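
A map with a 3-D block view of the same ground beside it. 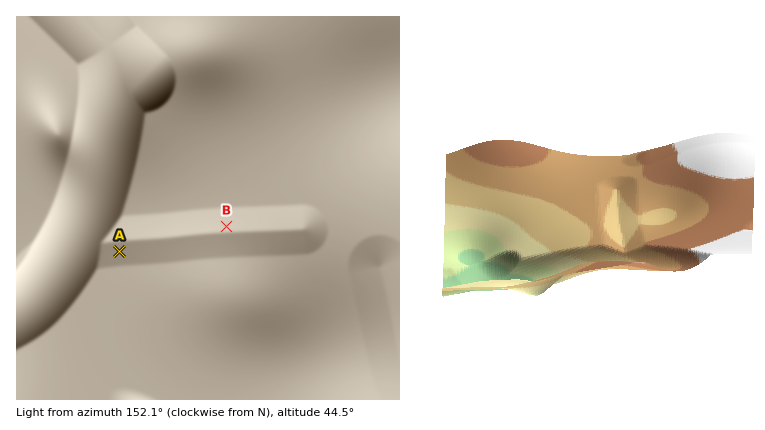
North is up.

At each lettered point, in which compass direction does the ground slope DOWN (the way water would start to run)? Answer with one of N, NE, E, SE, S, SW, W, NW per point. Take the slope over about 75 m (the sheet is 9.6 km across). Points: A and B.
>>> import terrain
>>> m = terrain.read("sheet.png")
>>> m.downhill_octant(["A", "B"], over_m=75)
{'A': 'N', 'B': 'S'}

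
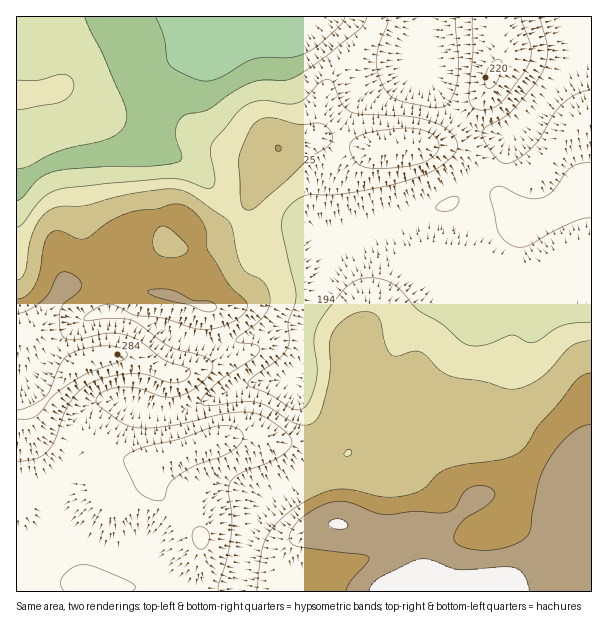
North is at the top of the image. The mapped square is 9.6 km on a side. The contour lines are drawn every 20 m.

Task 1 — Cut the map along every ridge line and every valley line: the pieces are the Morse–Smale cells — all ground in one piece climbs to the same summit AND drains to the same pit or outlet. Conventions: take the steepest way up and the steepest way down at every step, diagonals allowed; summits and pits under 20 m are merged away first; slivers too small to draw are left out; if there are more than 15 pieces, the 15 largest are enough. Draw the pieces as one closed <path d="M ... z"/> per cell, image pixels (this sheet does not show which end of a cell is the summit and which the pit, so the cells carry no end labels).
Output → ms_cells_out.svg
<path d="M147 146l-22 6-47 5-22 5-17 7-23 16 1 407 220 0 10-55 5-13 13-24 28-19 56-29 0-9-31-22-16-16-8-19 0-8 7-18 1-28 5-12-1-4-16-8-24-6-12 0-18 5-30 0-8-4 2-42-2-22-5-11 8 6 6 0 24-12 4-7-33-41-13-11-22-11z"/><path d="M591 16l-26 1 1 10 8 15 8 9-53 68-21 21-9 43 1 11 6 7-12-7-26 0-24 12-28 8-30 14-26 7-13 1-10 12-7 15-10 30-12 22 3 4 24 12 11 10 2 36 2 2 63 23 22 18 23 12 8 44 10 20 34-2 23 8 10 0 23-15 10-13 9 4 7-1z"/><path d="M309 318l-5 6-3 36-7 18 0 8 8 19 16 16 31 22 0 9-35 17-49 31-13 24-5 13-9 48 1 7 353-1-1-113-12-2-3-2-10 13-23 15-10 0-23-8-34 2-10-20-8-44-23-12-22-18-63-23-2-2-2-36-11-10z"/><path d="M425 16l-119 0-4 7-9 8-14 6-15 3-31-2-14-2-6-5-2 10-7 7-36 16-8 8-6 23 0 13-6 39 19 5 22 11 13 11 34 43 11-11 11-21 16-24 4-12 4-3 30-8 12 0 38 10 42 0 33-6 10-6 15-16-17-16-12-21-17-21 0-9 10-24z"/><path d="M210 16l-193 0-1 167 40-21 90-14 5-17 3-36 4-20 10-11 36-16 7-7 1-18z"/><path d="M462 121l-19 18-23 7-58 2-38-10-12 0-30 8-4 3-4 12-16 24-11 21-11 12 15 16 12 6 37-8 26 0 16 4 11 0 33-8 43-18 15-4 24-12 26 0 7 4-2-15 7-37 5-11-11 1-14-3z"/><path d="M236 217l-14 11-15 6-6 0-7-4 6 31-2 42 8 4 30 0 18-5 12 0 24 6 18 10 12-25 10-30 7-15 9-11-20-5-26 0-37 8-12-6z"/><path d="M564 16l-70 1 0 15 5 16 0 12-12 30-25 29 2 3 22 11 21 3 9-4 13-13 53-68-8-9-8-15z"/><path d="M494 16l-68 1 0 12-10 24 0 9 17 21 12 21 16 16 26-30 12-30z"/><path d="M305 16l-93 0-1 5 1 9 7 6 24 4 21 0 15-3 14-6 9-8z"/>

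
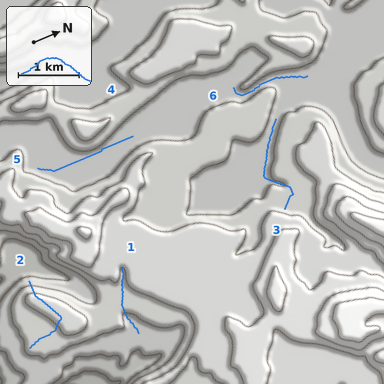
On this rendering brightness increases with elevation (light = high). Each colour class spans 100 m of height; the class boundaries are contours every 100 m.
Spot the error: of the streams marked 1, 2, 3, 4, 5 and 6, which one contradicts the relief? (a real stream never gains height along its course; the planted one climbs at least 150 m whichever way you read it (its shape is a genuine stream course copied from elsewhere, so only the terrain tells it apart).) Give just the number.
2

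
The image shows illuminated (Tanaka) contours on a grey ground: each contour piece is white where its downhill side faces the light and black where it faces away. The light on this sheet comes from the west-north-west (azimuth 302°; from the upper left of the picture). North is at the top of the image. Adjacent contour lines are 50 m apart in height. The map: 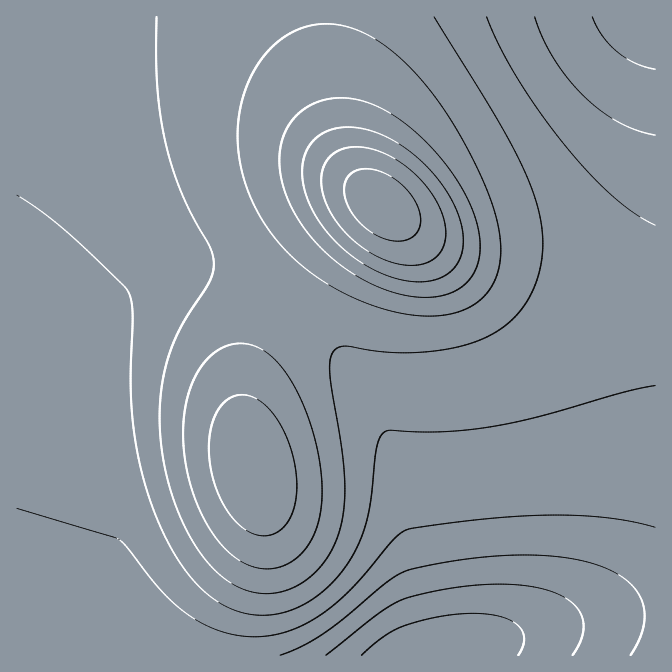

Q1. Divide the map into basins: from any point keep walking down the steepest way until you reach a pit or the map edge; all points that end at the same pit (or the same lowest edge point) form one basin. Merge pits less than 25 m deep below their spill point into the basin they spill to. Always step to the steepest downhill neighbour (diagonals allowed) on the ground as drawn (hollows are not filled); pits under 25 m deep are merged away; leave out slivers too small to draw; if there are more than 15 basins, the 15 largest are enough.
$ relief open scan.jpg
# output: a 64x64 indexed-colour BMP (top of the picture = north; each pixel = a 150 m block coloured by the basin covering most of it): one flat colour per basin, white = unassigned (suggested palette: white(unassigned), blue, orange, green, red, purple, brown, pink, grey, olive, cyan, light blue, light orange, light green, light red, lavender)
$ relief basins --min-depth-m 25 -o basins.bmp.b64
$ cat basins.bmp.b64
<image width="64" height="64" href="data:image/bmp;base64,Qk12CAAAAAAAAHYAAAAoAAAAQAAAAEAAAAABAAQAAAAAAAAIAAATCwAAEwsAABAAAAAAAAAA////ALR3HwAOf/8ALKAsACgn1gC9Z5QAS1aMAMJ34wB/f38AIr28AM++FwDox64AeLv/AIrfmACWmP8A1bDFABEREREREREREREREREREREREREREREREREREREREREREREREREREREREREREREREREREREREREREREREREREREREREREREREREREREREREREREREREREREREREREREREREREREREREREREREREREREREREREREREREREREREREREREREREREREREREREREREREREREREREREREREREREREREREREREREREREREREREREREREREREREREREREREREREREREREREREREREREREREREREREREREREREREREREREREREREREREREREREREREREREREREREREREREREREREREREREREREREREREREREREREREREREREREREREREREREREREREREREREREREREREREREREREREREREREREREREREREREREREREREREREREREREREREREREREREREREREREREREREREREREREREREREREREREREREREREREREREREREREREREREREREREREREREREREREREREREREREREREREREREREREREREREREREREREREREREREREREREREREREREREREREREREREREREREREREREREREREREREREREREREREREREREREREREREREREREREREREREREREREREREREREREREREREREREREREREREREREREREREREREREREREREREREREREREREREREREREREREREREREREREREREREREREREREREREREREREREREREREREREREREREREREREREREREREREREREREREREREREREREREREREREREREREREREREREREREREREREREREREREREREREREREREREREREREREREREREREREREREREREREREREREREREREREREREREREREREREREREREREREREREREREREREREREREREREREREREREREREREREREREREREREREREREREREREREREREREREREREREREREREREREREREREREREREREREREREREREREREREREREREREREREREREREREREREREREREREREREREREREREREREREREREREREREREREREREREREREREREREREREREREREREREREREREREREREREREREREREREREREREREREREREREREREREREREREREREREREREREREREREREREREREREREREREREREREREREREREREREREREREREREREREREREREREREREREREREREREREREREREREREREREREREREREREREREREREREREREREREREREREREREREREREREREREREREREREREREREREREREREREREREREREREREREREREREREREREREREREREREREREREREREREREREREREREREREREREREREREREREREREREREREREREREREREREREREREREREREREREREREREREREREREREREREREREREREREREREREREREREREREREREREREREREREREREiERERERERERERERERERERERERERERERERERERESIiIiIRERERERERERERERERERERERERERERERERESIiIiIiIhEREREREREREREREREREREREREREREREiIiIiIiIiIiEREREREREREREREREREREREREREREiIiIiIiIiIiIiIRERERERERERERERERERERERERERIiIiIiIiIiIiIiIhERERERERERERERERERERERERERIiIiIiIiIiIiIiIiERERERERERERERERERERERERERIiIiIiIiIiIiIiIiIRERERERERERERERERERERERERIiIiIiIiIiIiIiIiIhERERERERERERERERERERERESIiIiIiIiIiIiIiIiIiERERERERERERERERERERERESIiIiIiIiIiIiIiIiIiIRERERERERERERERERERERESIiIiIiIiIiIiIiIiIiIhERERERERERERERERERERERIiIiIiIiIiIiIiIiIiIiERERERERERERERERERERERIiIiIiIiIiIiIiIiIiIiIREREREREREREREREREREREiIiIiIiIiIiIiIiIiIiIhEREREREREREREREREREREiIiIiIiIiIiIiIiIiIiIiERERERERERERERERERERESIiIiIiIiIiIiIiIiIiIiIRERERERERERERERERERERIiIiIiIiIiIiIiIiIiIiIhEREREREREREREREREREREiIiIiIiIiIiIiIiIiIiIiERERERERERERERERERERESIiIiIiIiIiIiIiIiIiIiIRERERERERERERERERERERIiIiIiIiIiIiIiIiIiIiIhERERERERERERERERERERIiIiIiIiIiIiIiIiIiIiIiEREREREREREREREREREREiIiIiIiIiIiIiIiIiIiIiIRERERERERERERERERERESIiIiIiIiIiIiIiIiIiIiIhERERERERERERERERERERIiIiIiIiIiIiIiIiIiIiIiEREREREREREREREREREREiIiIiIiIiIiIiIiIiIiIiIRERERERERERERERERERESIiIiIiIiIiIiIiIiIiIiIhERERERERERERERERERERIiIiIiIiIiIiIiIiIiIiIi"/>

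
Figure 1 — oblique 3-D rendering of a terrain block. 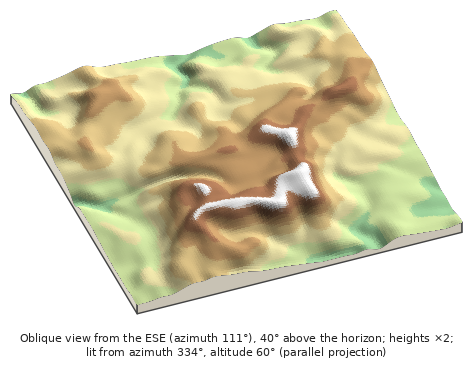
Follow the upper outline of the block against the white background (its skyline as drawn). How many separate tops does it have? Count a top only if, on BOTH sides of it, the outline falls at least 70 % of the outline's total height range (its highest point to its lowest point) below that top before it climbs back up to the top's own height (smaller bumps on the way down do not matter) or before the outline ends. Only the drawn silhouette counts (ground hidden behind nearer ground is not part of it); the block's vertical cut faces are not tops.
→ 0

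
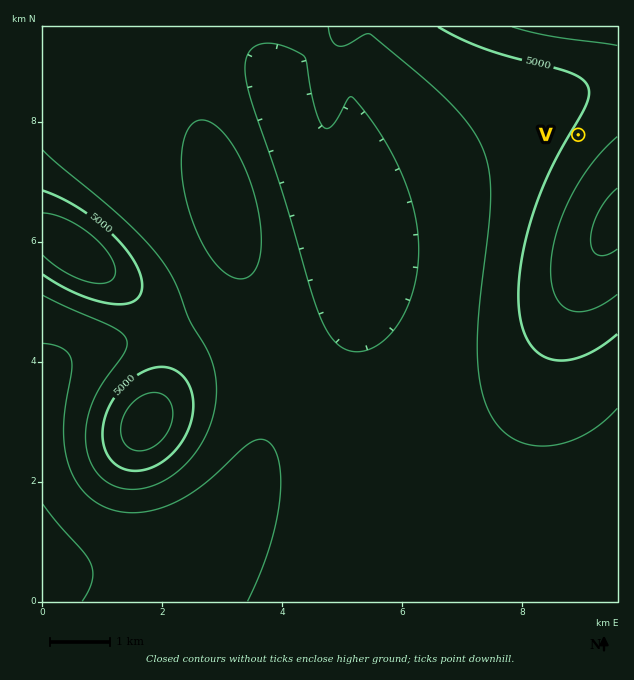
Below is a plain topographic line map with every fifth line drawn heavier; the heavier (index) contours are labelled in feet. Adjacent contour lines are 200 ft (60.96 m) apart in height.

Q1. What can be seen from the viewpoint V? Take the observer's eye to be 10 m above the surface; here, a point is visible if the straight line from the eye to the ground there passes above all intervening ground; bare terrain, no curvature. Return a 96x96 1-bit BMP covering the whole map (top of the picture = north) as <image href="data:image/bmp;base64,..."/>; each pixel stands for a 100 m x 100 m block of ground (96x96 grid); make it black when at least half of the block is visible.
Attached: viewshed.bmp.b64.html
<image width="96" height="96" href="data:image/bmp;base64,Qk2+BAAAAAAAAD4AAAAoAAAAYAAAAGAAAAABAAEAAAAAAIAEAAATCwAAEwsAAAIAAAAAAAAA////AAAAAAAAP////8AAAAAAAAAAH////+AAAAAAAAAAB////+AAAAAAAAAAA/////AAAAAAAAAAAP////AAAAAAAAAAAH////gAAAAAAAAAAD////gAAAAAAAAAAB////wAAAAAAAAAAAf///wAAAAAAAAAAAP///4AAAAAAAAAAAH///4AAAAAAAAAAAD///4AAAAAAAAAAAD///8AAAAAAAAAAAB///8AAAAAAAAAAAB///+AAAAAAAAAAAB///+AAAAAAAAAAAB////AAAAAAAAAAAB////AAAAAAAAAAAD////gAAAAAAAAAAH////gAAAAAAAAAAH////wAAAAAAAAAAP////wAAAAAAAAAAf////4AAAAAAAAAAf////4AAAAAAAAAA/////4AAAAAAAAAB/////8AAAAAAAAAB/////8AAAAAAAAAD/////+AAAAAAAAAD/////+AAAAAAAAAD/////+AAAAAAAAAH//////AAAAAAAAAH//////AAAAAAAAAH//////AAAAAAAAAP//////gAAAAAAAAP//////gAAAAAAAAP//////wAAAAAAAAP//////wAAAAAAAAP//////wAAAAAAAAP//////wAAAAAAAAH//////4AAAAAAAAH//////4AAAAAAAAD//////4AAAAAAAAD//////8AAAAAAAAD//////8AAAAAAAAD//////8AAAAAAAAD//////+AAAAAAAAD//////+AAAAAAAAH//////+AAAAAAAAP///////AAAAAAAAf///////AAAAAAAA//A/////AAAAAAAB/+Af////gAAAAAAD/4Af////gAAAAAAP/wAf////wAAAAAAf/gAf////wAAAAAA//AAf////4AAAAAB/+AAf////4AAAAAD/8AA/////8AAAAAH/4AA/////+AAAAAP/wAA/////+AAAAAf/gAA//////AAAAA//AAA//////gAAAB/+AAB//////wAAAB/4AAB//////4AAAD/wAAB//////+AAAD/gAAB///////AAID/AAAD/+//x//gA+D+AAAD/8/+AP/4B/j8AAAD/8/4AP/8B/z4AAAD/8/wAP//D/zwAAAH/8/wAP////7gAAAH/8fgAP////7AAAAH/4fgAP/////AAAAP/4fgAP/////AAAAP/4PgAP/////AAAAP/4PgAf/////gAAAf/4PgAf/////wAAAf/wPgA//////wAAAf/wPgA//////4AAA//wPgB//////8AAA//gHgD//////+AAB//gHgD///////AAB//AHgH///////gAD//AHgP///////wAD//AHwf///////8AH/+AHx////////+AH/+AH//////////gP/8AH/////////////8AD/////////////4AD/////////////4AD/////////////wAD/////////////wAB/////////////wAB/////////////gAB/////////////gAA///////8="/>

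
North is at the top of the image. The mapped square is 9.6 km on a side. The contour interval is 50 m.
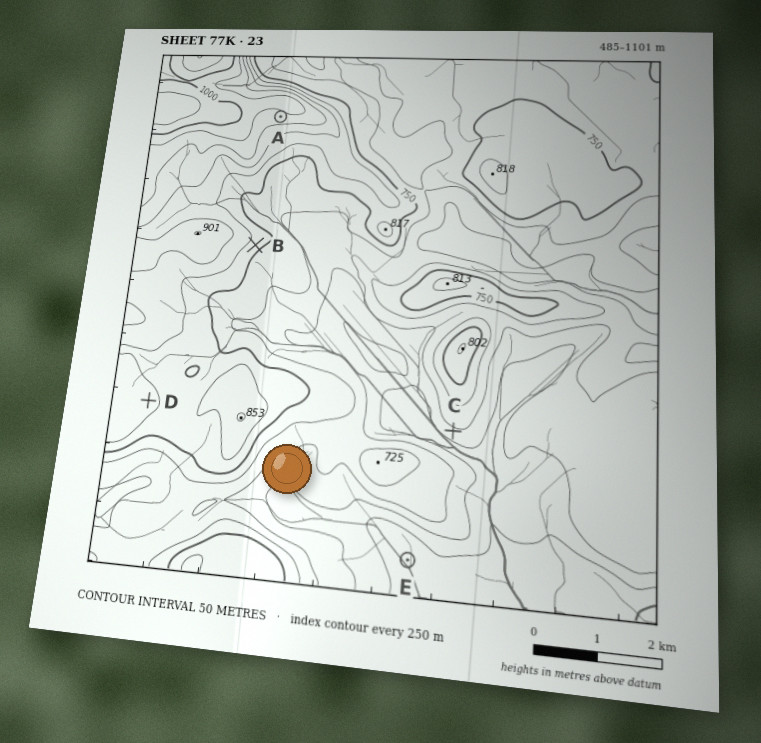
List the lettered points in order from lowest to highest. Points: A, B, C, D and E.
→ E C B D A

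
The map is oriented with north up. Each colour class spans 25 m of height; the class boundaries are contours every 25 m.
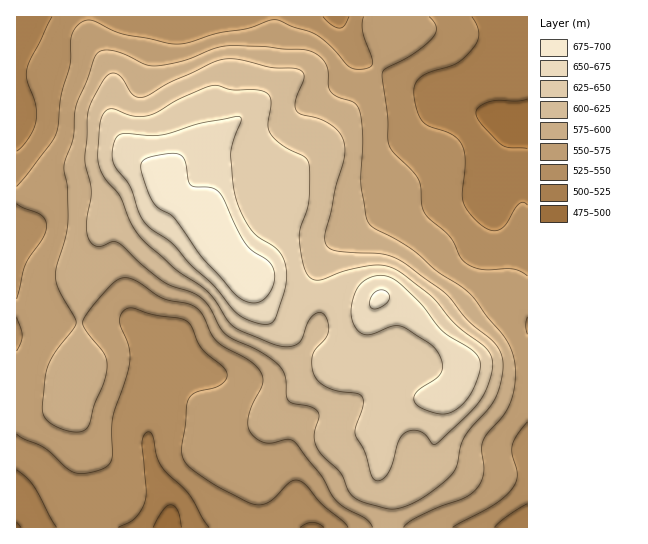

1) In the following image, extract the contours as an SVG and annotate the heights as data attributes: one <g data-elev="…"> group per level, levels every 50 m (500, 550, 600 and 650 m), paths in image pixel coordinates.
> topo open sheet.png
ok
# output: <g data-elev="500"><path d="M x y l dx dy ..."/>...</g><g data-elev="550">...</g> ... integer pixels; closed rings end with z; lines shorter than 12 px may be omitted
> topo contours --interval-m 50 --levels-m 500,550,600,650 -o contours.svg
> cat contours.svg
<g data-elev="500"><path d="M153 527l10-17 7-5 4 1 3 4 4 17"/><path d="M527 149l-18-1-8-3-20-22-5-10 4-7 10-5 9-1 19 1 9-2"/></g><g data-elev="550"><path d="M453 527l42-23 11-9 7-8 3-6 1-7-5-20 0-8 5-11 10-13"/><path d="M17 434l6 5 22 9 21 20 8 4 13 1 19-6 4-4 2-6 0-27 1-15 13-36 4-17-1-16-9-23 1-9 5-5 5-1 23 7 28 4 8 6 12 24 21 18 4 8-2 6-4 4-7 3-19 5-7 6-6 50 0 8 4 6 9 8 20 14 31 16 9 4 7 0 7-3 21-20 4-2 5 1 8 6 15 18 20 16 6 6"/><path d="M527 334l-1-8 1-9"/><path d="M17 317l5 18-1 7-4 9"/><path d="M527 276l-7-5-7-2-26 1-9-1-8-3-7-5-13-24-25-23-3-8-1-19-3-8-7-9-17-17-5-7-1-8 0-23-6-42 3-4 30-16 17-15 4-5 0-6-2-5-5-5"/><path d="M17 204l24 11 4 4 2 7-4 12-18 27-8 34"/><path d="M363 17l-1 8 1 8 9 24 1 6-3 4-11 2-10-3-17-19-15-12-40-15-8 1-22 8-29 4-28 9-13 2-52-9-12-5-19-9-5-1-6 1-7 6-5 10-1 26-9 32-3 30-2 9-6 11-33 41"/></g><g data-elev="600"><path d="M387 509l14-1 17-7 23-16 13-14 4-8 3-18 4-8 26-31 7-15 4-14 1-12-1-10-4-8-7-8-23-18-23-28-43-31-17-8-46-3-8-2-4-3-2-5 0-7 11-48 8-25 1-16-5-11-9-9-10-6-19-4-5-4-2-4 0-6 9-23 0-4-3-4-8-2-23-1-32-8-15 0-12 4-42 20-21 12-7 3-5-1-4-3-13-19-5-2-5 1-6 6-10 19-6 16-2 44 6 31-5 35 1 9 3 7 4 4 4 2 15-5 6 1 23 22 20 16 10 5 21 7 9 6 8 9 11 21 6 7 31 14 19 13 5 6 3 6 1 20 2 6 5 2 18 4 7 6 1 5-5 16 2 12 6 9 18 18 10 20 11 8z"/></g><g data-elev="650"><path d="M441 414l8-1 6-3 8-7 7-8 10-24 0-8-2-6-8-8-27-18-22-28-25-22-7-4-7-2-8 1-7 3-8 7-6 13-2 15 4 12 6 7 6 2 7-1 17-8 10 0 33 21 7 12 2 7-1 5-5 7-20 13-3 8 1 4 6 5z"/><path d="M258 323l11 1 6-5 10-30 1-18-1-9-4-8-7-7-15-9-6-6-10-15-6-16-4-16-2-31 3-15 7-18 0-4-6 0-33 6-41 12-35-2-8 2-3 4-2 8 0 15 3 7 14 17 8 25 6 11 7 7 23 16 17 20 23 21 23 27 9 6z"/></g>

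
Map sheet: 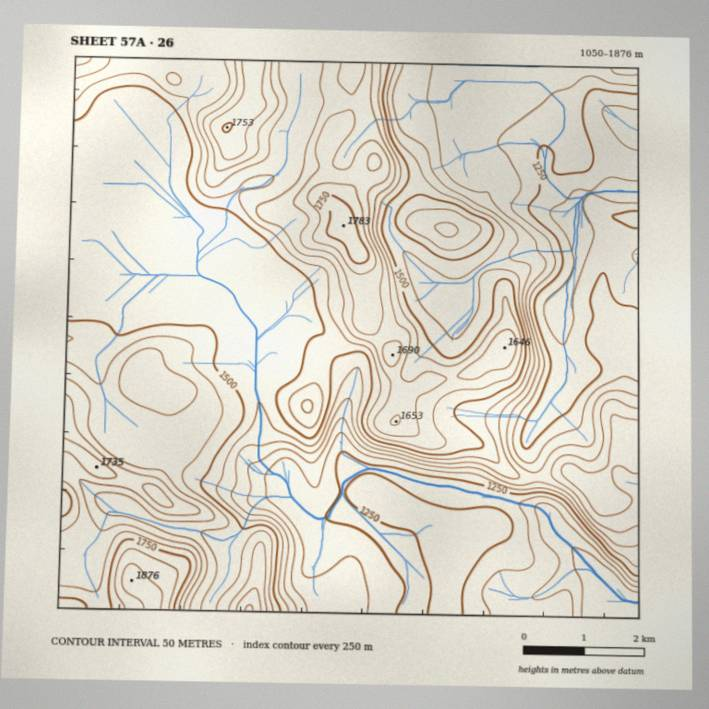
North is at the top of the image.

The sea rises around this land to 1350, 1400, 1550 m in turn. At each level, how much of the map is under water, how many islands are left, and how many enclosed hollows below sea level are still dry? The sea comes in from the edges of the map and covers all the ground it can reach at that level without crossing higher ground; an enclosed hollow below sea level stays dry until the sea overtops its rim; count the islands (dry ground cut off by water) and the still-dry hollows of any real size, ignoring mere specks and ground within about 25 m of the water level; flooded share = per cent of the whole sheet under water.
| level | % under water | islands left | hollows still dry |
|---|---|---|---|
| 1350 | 32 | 0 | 0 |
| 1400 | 36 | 0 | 0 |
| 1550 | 70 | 2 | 0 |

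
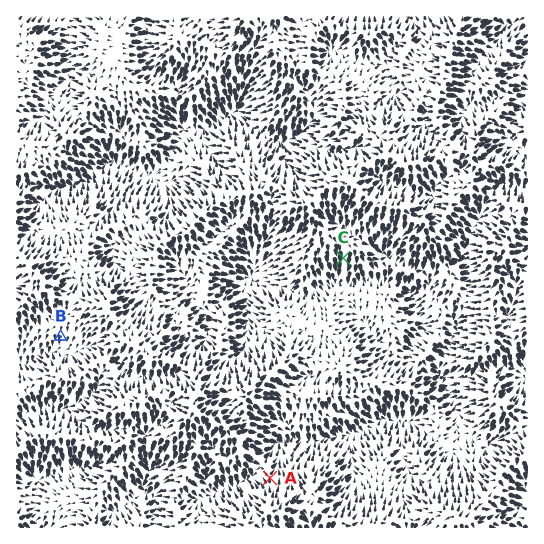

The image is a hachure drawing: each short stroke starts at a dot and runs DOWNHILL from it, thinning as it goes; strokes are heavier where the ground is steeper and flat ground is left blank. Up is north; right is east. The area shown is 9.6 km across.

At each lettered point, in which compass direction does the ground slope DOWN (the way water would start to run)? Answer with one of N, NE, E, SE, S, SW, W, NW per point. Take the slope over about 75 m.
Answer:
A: N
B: S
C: S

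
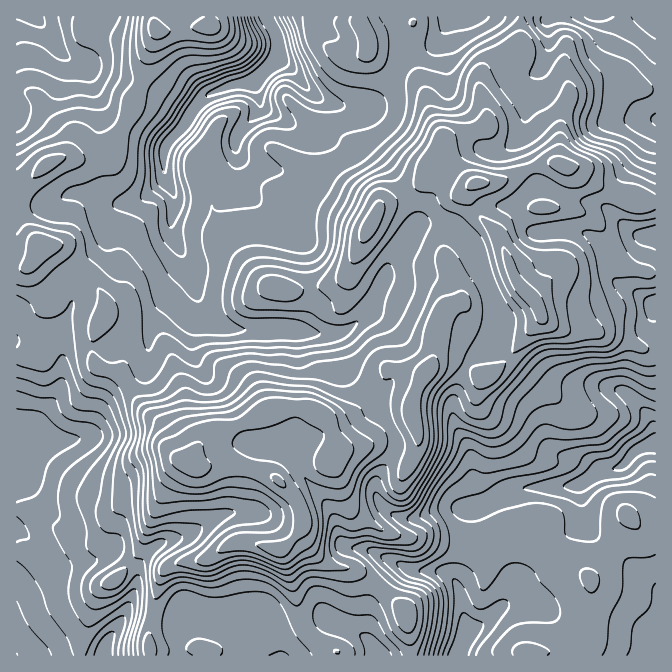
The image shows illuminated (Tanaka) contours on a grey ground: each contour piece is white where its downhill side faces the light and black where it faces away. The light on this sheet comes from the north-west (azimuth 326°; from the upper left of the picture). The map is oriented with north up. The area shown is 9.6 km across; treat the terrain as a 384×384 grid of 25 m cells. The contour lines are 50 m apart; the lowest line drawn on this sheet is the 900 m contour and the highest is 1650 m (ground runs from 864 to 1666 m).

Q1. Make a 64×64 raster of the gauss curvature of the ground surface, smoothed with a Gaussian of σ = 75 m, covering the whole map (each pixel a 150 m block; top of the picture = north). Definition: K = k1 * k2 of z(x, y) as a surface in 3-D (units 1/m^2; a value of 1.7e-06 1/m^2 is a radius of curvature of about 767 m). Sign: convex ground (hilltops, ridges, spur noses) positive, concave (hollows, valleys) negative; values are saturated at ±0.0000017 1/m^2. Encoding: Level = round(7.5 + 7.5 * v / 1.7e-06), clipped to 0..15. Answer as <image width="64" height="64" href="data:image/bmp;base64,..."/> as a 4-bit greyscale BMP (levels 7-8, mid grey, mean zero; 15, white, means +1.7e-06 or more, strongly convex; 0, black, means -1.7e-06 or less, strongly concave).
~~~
<image width="64" height="64" href="data:image/bmp;base64,Qk12CAAAAAAAAHYAAAAoAAAAQAAAAEAAAAABAAQAAAAAAAAIAAATCwAAEwsAABAAAAAAAAAAAAAAABEREQAiIiIAMzMzAERERABVVVUAZmZmAHd3dwCIiIgAmZmZAKqqqgC7u7sAzMzMAN3d3QDu7u4A////AHiIiHe1aP9zaJmXd3eIh4z9VrogN4omyXndhViYh3d4d4h3ZbdY/XZ4iId3d3eGWJZXd3d3dmiIiIh3d3iHd3d3d3dli5imiYd3d3d3d4V4ZXhozqh3v3d3d3iId4iIh3eId3Z4ulB5h3eIeIiHV6l3d3jfuHd5VXd3eIh3d4iId3h3dmebYFmId3d4iYVImHh3d/+4dkZ1d3d3iHZ3h3iIeHdmVnmBKrl2d4iag0mYd3dVz9p0R7iId3eId3h3eIh3dmm+lJEK+2VniJtxW6h3diFKylJoqHd4eIiIiHd3iHd3aN/yd2a5ZFiZqkCMl3hiJHlTN5eId3eHd4mIeId3d4hmeWAn+BbKerqYVZlTfsVoygTMdnd3d4d3iYd3h4d4iHZ4QEDtRe9miHr7ZgArp5yTN3VXd4iHd3eId3d3iHd3h3mzQFd3Z1QxXvpoJvQXaYq2M2d4iId3d3d2d4h3d3d3eLcU6WqXrbZoY3t99HibbvlEZ4iHeHd3iHd4iIeIeId3mHiYZ3ZomIhTnpZpct1YylVneId4h3d3d3iIh4h4iIh3nYd3dkVom5WecmqCaHVGd4d4h3iIh3d3mYd3d3d3iGWMl4iHeHm8lHlEd2aQAAe7mIeHeJmXVni6h3d3eHd3dXmGd3eJiKlid1dkS1LaaduYdnd4iIdFibl4iIeIh4d4hlVoh3d3eIZzV3V/bPp4qYd3iHVXereal2eIh4h3d3qWV4vJZnZb+GJ5p496+YiHd3eJhmd4lEeGV4h3eHdmWKeLmahmZFu2ZbunalW8l3Z4d3eIiIl3p9qLd3d3d2VVZ52oiHd3d1d3updmMYiIdnl3h3h3iHiTZ1l3d3iIh3VKy4iHeIiHeYeImXhjlKple3Znd4h2Z3Z6NHeIeJvLqXvpeId4iIiId3eIeIa122V7dnd3mHd4mIl7eId3i8u6Umd4mYZnd3iIZFeHZXi5dkeJl3d3iYmYiGd4h3eIiIeXd4iKc0eIeHiYeJh2fZd0KpmHd3eJiImpRHiHeId4dayHh3h0V5qVS/xleIaNZ6hbl3h3d4iIiqY3d3Z3d4hQF4dmiZh4q6Vrp1Vndng2z5hmeYd3d3d4dEeHh4hXhjFap1abqXeIh4domHd3dQSbiHd4h3d3d4rJd4eHiHl1ZomHeJqHZmeIhVeIh3iHaHMn76d3d3d3irl2iJhnnZaHiYdnd4d3d3iHd3d4l1ffohScd3iId3h4h3eZqFaKh3eJhnhol4mHh2iHdmi4VoiGZnhEaKl3iHdmmoiHZnZ4d4h4dmd3iHeHeId2eJh5ckeHiXMmqnd3mCGJd3d3dnh3h3iHd4h2iHiXeaiId4h2eIeIhjNneFbtMmd3d3Z4d3d2d4mImFR4irhmeGd3h3qYh3eIZqpUWNt3d4iIdniYeHd3iIh1VXiJl3hzWGeHeZeId4qH/GeHiHdmd4h3iJl4h3eIh2aZh4dleaiMh3iIt3l3iYWoiHd3eY1md3iXeXiHh4h3Z6qImWZ4eId4iIeXm3d3iJeId3eGbWZniId4eIiId3d3iJu5ZFeIhmd4hmeZZmmpdXh3eHRHqHeIeYd4h3d3d3eJvLhTNph4mXd3dmd2eXh2eIeIZn66iIdXh4h3d3eId3iZh2VFdmeZd3d3aIeIeIeZmIeHfHd4djaIh3d3h3d3Znd4mpZVZ4d4d7uIh5p2Z5qnZ4Z5eMqYV4h3d3d3d3d2d3isyWeIdnd3qXiYiGVnmoV3d3ds+6yHiHd3eGiHd3d3iJq5ebqHeHdmeaaXrad2V3Z5lmeXd2eIiIeJaYd3d3iIh3d63Jd4h2eIZratuGZ4Z4mFMol1V4eIiIdph3d3eId3Zmiql3iIaJdVczZ4d3eHVncEuodnh3eKlYZ3d3d4d3dmeHm4aJhnczeXV7uHeIZqyjaph3eIZmeUxWd3d3d3d3eIjPg1h2mlaYh3mWZoln3JxoiId3d2MYWVd3d3iHiIiHZ95SSGV6qodniHRXdSSaiVeIh3iIh1+Xh3d3eIeIiHZWlzNohmj/pmeKiKl2VXh3apd3d4iJelq4h1Znd3h3dmd2VnmXUml1QxObu6hlZ3aMyZZmiYeJLOmGeWZ3d3d3iYd3iZhiSaqGJe2syHd4h4map2eJdZ8p2Ya4ioh3d4iIiHd3eHead5mIqlZ2d3iJh3ZXiIdkb2R2dtWeuHd3eHd3iId7l3d1ephmScl2eImHdmd3dVVYV6aHlUu2Z3iHd4iZmL+kN7lpmGRM/IZ4eHd4mHZlaHl2t/+lB0FXd3d3eJqWa3M4ymeHYQnKh3iIZmeIdne5eYhgn+1Pc3ZXd3d4iYQGlleYZ3d0J3eHd4d2Z3eHecl3d3Q2ixBf9pdGd3iIdUnpZ4d3d4eadnd3iZh3d4d4dXeIf9Yyt4/4pWd3eId3eKiIeId3eLx2h3iIiHd4mIZDZ3YmiZPZKhBXh3d3dniHZrl4iHh4mWV3iId3iIiqh1RXdjV3hCImAniIiHZWd3dmuGeHeHmHdmeHd3eIeKmHZWaJdniacl+2eJiJt2dmh3aZZnh0aXiHeIiHiHdXd3d2d4mHeIvVCnmph3jIeGWIhnlmerJIiIh4h4iHd3l2VmjLdWi8h7YJiriIh6hodniHd3af0jz4Vnd3eId4m4ZmevxTWf/WZQx2mHeIl1aZeIiIiIl7eddEZ3eHh3eKh3d7+mZ5z7efFYd3VsyHVt13iIm6MA/wCLhWd4"/>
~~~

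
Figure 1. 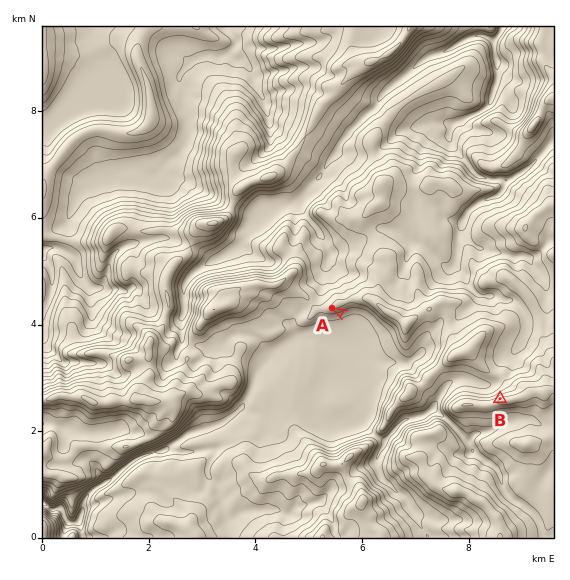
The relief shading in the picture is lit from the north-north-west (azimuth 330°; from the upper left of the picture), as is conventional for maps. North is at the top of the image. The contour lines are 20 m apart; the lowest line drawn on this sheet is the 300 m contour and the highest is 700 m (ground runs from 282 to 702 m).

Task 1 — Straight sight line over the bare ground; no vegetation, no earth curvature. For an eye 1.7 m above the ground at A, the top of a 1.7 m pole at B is visible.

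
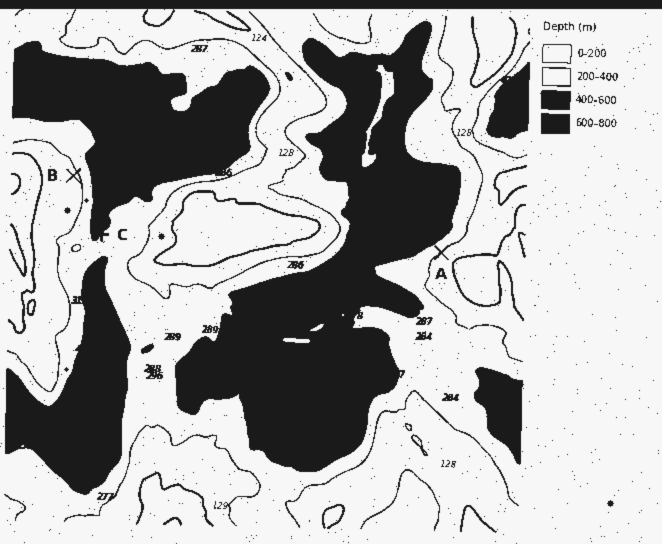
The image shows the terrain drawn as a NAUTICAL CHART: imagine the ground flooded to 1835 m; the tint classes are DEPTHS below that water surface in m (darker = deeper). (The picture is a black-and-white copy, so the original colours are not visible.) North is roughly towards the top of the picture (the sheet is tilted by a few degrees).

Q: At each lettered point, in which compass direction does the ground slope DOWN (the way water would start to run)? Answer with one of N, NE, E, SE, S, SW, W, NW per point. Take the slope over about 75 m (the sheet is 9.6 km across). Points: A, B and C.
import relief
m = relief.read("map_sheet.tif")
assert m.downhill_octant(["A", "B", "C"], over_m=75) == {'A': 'NW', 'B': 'NE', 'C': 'NW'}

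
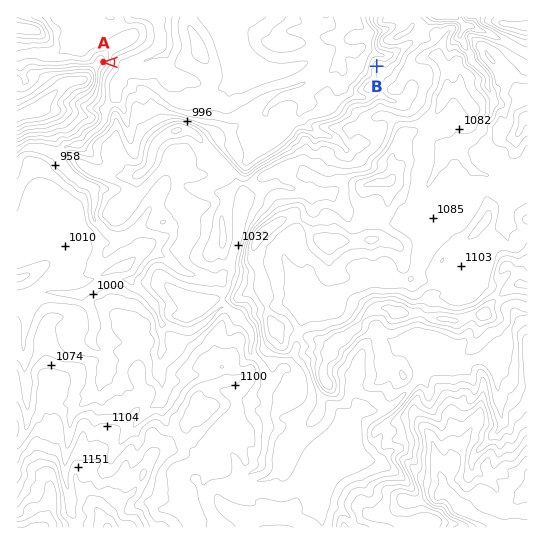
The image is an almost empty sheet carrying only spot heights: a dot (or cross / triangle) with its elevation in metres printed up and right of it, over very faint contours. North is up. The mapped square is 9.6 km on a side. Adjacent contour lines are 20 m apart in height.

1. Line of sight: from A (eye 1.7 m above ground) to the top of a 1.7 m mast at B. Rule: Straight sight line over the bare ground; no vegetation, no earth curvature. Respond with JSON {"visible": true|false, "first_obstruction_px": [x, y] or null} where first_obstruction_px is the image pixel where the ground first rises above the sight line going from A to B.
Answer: {"visible": true, "first_obstruction_px": null}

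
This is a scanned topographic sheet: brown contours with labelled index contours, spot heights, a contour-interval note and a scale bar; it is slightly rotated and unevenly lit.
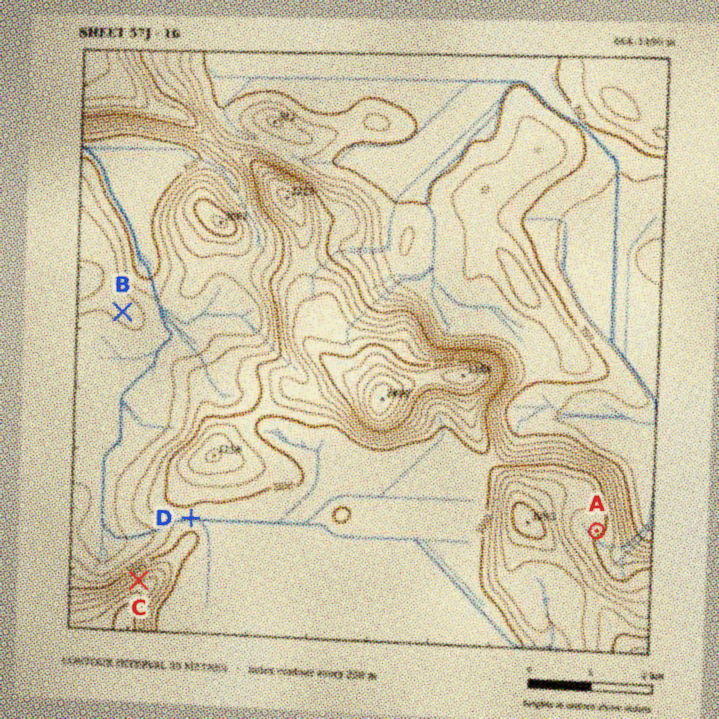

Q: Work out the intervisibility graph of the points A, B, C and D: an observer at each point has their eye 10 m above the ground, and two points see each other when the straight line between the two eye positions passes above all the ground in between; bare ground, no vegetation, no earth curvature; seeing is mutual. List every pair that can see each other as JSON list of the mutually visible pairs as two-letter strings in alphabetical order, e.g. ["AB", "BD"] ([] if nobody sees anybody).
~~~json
["BC", "CD"]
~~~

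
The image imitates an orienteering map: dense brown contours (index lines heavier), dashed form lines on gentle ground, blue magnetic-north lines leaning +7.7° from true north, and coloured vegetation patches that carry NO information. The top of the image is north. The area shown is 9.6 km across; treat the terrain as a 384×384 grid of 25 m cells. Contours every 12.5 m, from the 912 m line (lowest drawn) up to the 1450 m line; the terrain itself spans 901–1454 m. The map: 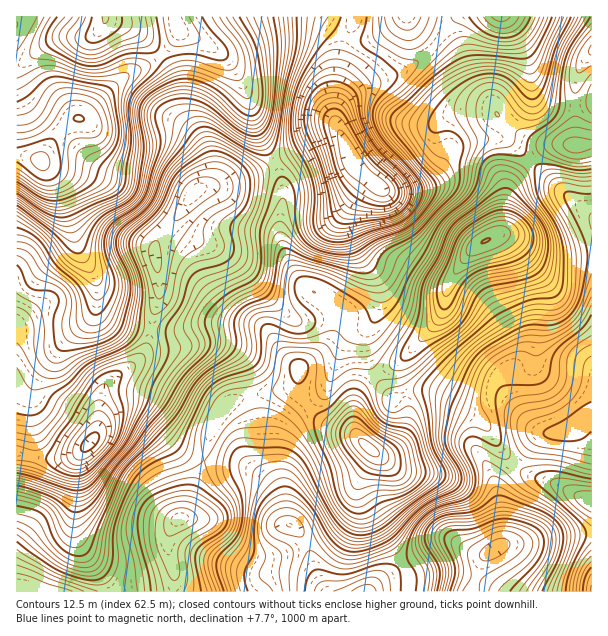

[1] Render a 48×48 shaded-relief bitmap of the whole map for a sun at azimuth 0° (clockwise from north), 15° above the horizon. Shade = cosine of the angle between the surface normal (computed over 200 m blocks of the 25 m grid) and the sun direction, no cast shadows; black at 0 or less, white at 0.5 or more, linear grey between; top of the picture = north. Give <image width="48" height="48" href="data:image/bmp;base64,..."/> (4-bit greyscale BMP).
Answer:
<image width="48" height="48" href="data:image/bmp;base64,Qk32BAAAAAAAAHYAAAAoAAAAMAAAADAAAAABAAQAAAAAAIAEAAATCwAAEwsAABAAAAAAAAAAAAAAABEREQAiIiIAMzMzAERERABVVVUAZmZmAHd3dwCIiIgAmZmZAKqqqgC7u7sAzMzMAN3d3QDu7u4A////AJq93cqId3eJqYiIh3ZURWeIdmeJqqupmavN3cqId3eJmIiIh3ZUNGeIiHeJqquqqrvMzKmHdniHdmeIh3ZDIkaJqpiJqqqqq7u7uph3d3dlRFeJmHVDESR5qod3iZmZqrqqqpmHd3ZUM0eamHUyERJGd2RFZmZ3iKqaqqqYiIdmVWZ4h2QzIiIiMyIjMzNFVru6u7qpmZmZmHZmZUQzREIAAAEjIiIzRc3dzcuqq7u7updVVERFVUIAAAE0QzM0Z+//7ty7u7y7qpdlVUVmZUMhABRWVFVnm//u7u3Mu7u6mZhmVVZnZERVVXiGVniazNy7ze7uy7upiIdlVVZmVFaImrqGZ5q8y4d3is7/7LqYd2ZVVVZlVomZq7p2aKu7ulVWZ5vd3LqYdmVVVWZmesy6mYdmeZmpmVVVVWirzcuYdmZmZniZrO3Kh2ZniId4iGZlVWZ6zMuph2Z2ZnmrzMy6h2Z4h2ZmeHdmVWZ4q7u6mHd2Z4m7y6mZh2eIdlVWd3dlVWd4mqu7upiHd4mruXeIh2Z4dlVWZ3dlRFZ4mavN3Luph3iaqXZmZmZ3d3Znd3ZlQyNXmavN7cupiIiZqYZVVVVWd3d3d3d2UxEleJm8zLqZmqmZqZh1REREVnd3d3d3UyETZ4iJmZiJvLqZmamHQzMzNFZVVXiHZUM0aId3eHeKu6mIiZqoUyMzM0RDRXeIhlVWeZmIiJmrqYiIiJqpdDREQzQzNWd4h2ZmeaqZqrzLh3eImZmZdlVVRDRERWZ3ZmZmeZmaq83Kh3iaqqmZh2VUQzRFZXZVRWeIiYiaq8y5iJq7y6maqGQzMzRXdnZTNXiqqYmau7qpm83dy5mrunQiIjRnd2ZURXm7qImaqqmIre/+25mry5UyM0Voh1VUVniZiImZmIh5vf//7cy7u6hlRFZ4iEQzVmZVVomYh3eJu83u///9u8yod3iZmDISRUMQFHmZiJmZqZq97//+3N7curu6mBABMzEAAliZqqqZmHir3v/+7u/u3d3KmAACIiEAAkeJqqmZiHiavMzMze7d3cupdwEjNEM0M0V4iIiJmYmqqodnibu7u6mGVRNVZmZmVENGZmd4mqqql1IjRomaq5dTM1Z3d2ZnZTI0VURYmqqZhSASRniau5ZCIomYdlVWdkM0QyJHm7qYYxAkZ4irupdVVaqYdlVniHVEMRE1iqqXQiJFd3eJmZmIiLqod3eImYdUIRI1eZmGQ0Vnd2Z3eKu6qqqpiImIiHZTIjNFZ4dlVomZiHd3iau6mpmZmqmGVFVDM0VmZmVFaKu7qYiImruoiJmavMqFIiMyNGd2VVREaKvMupmaqqqYd5qrzdyWMiIjNWiHVURFV4mrzLu8y7qYdpq83ty5dUM0RXiHZVVVZneKvMzd3LqZhom8zdzLqGRFZ4mIdlVWZmZnm7zd3Lqql3iaqrvMuXZniZmYd2Znd2ZWeavN3LqruXd3eJqqmHeImqqYh3d4iGZmeJq8zLqru3ZmZomZh3iJmqqYiHd4iHZmeJq7u6qruw=="/>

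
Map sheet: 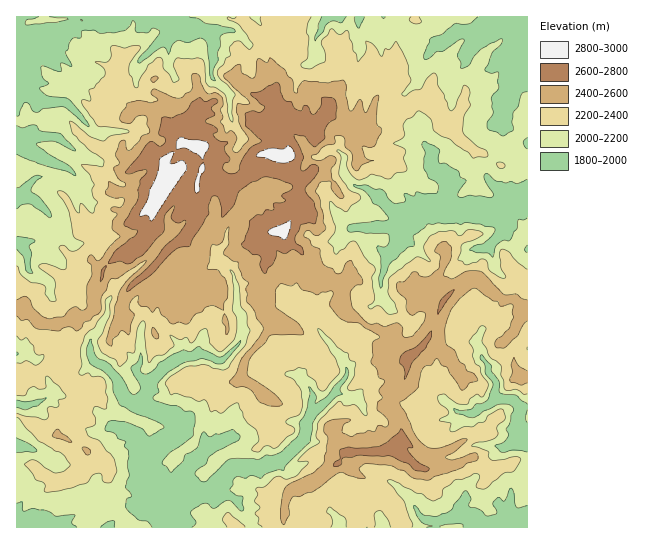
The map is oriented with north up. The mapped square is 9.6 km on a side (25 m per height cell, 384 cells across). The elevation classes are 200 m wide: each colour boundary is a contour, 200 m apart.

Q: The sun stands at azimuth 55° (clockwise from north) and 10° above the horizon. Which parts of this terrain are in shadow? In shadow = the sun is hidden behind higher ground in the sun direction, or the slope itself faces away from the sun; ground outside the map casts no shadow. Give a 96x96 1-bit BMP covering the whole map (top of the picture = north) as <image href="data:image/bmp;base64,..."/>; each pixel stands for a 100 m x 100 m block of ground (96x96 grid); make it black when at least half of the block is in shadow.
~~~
<image width="96" height="96" href="data:image/bmp;base64,Qk2+BAAAAAAAAD4AAAAoAAAAYAAAAGAAAAABAAEAAAAAAIAEAAATCwAAEwsAAAIAAAAAAAAA////AAAAAAD//PgP///H/4+PD/z//HA/93/H//+f/////jA/wn/P//8//////wB/Bn/P//9//z//P4D/j/////9//n///4X////////8/j7//4P////////8/z7//4P///p////9/w7+P4P//9+wf////xz/s4P/////P/////z384P/9////////5j/+4f/+//////gLwD//wf////////ADAD//Af//f////8AgAD/+Af/////+A4ACAD/8A////+/8AAAD+T/wB////+f8AQAB+f/AD////+f4B4AAADyBP////+P4f8AAA/iPP+///8Pwf8AeYeHEP////8/4P4H/4d+Aef///8///4Hf4f/w4////+D//gM////4x////8D//gD/////j////4H//8D//+/+D////gH//+H9/+/4H3///AH//+H9/+XwH38/8AP3/+H9P8Hg//4McA/3/+H4fwHH//+A8B/z/+Dwfwbn/+//8B/j/+Dx/j/n////+Bvj/vDh/j/3+///+AmH/uBB/j//9/3//AAP/8AB+D//9/n//gAf/5wB8D//5vP/v38//74B8D/79vf/v/4+fz4B+D+/9v/vv/h+eD8C/zwf/P/Pv8B+L/8A/zj7/P/P/4D/D/+A/7P//P+H/4H/H/+B/8P//f+D/wP+H//D/4P/vO8D/x/eP/nH+Qf/vu8c/x/MN/gH8A//nmcf/z/GJ/AH4D//nxof/z+WJ8ADwD//3wAf/z+wA7ABjz///8Af/7/AA/MAHz///+Af/5+DA/PAHj////AP/58DAf/APD////gH/58DAf/AOD///7yD//8Dgf/AOD///BzD//oBhv/D+D///w5D//AABn+H2z///8eP//HgAD8CTz///8fHf/HAABgED5///+fnfgHB/94AB4///+f3PAPD/4wABw////fznIEHhA//Bi///8PzjoAPAf//4D///+P3zWAfB///8D///+H3zxAeD9//5j///+Dz3/AeH7//77+///Dz3/wc//9/n75///BwD/8Z/8z/f7////hwf/+T/1P//+f///gwf/yH/2P//0P///gYf/iH3kf/+A///7g4f/wDzgf/8B////B4P/BzwA//wD///+74fgH/yA//AD///+/gfwHfuB/+AD////+A//PPsZ/8AD/9//8A/+fHgQ/4AD/7//+A/w+PAB/wB7////wA/xwGAB/AD4f3/vwD/hggAB/AD7AP/vgA/ABwAA+Ahzf//HHg/8FwWA8YBy///Adw/+BwSAYYB7/9+HxA/8HgSBAYB7/7+fHz/APAQAAcA78H+fH38AMAAMYcA7/P+PP344EAIAYcAf+/+OPzx4EAIAYIAf9/+OPDhwAOIAIAAP7//GODxwH+IAADABj/PBMD5wn+IAADAAH+eBMH9ph8MAABACH8+AMH97h8MgABgCz54AMn/zB4MgAAAC/zgAf//nBwdoPwAe/2AAP//PA4d5v4Ae/8AAP//fAZMZ+fmMP8BwH/+fgBM5wOTgAABwH/0bgBMZAARw="/>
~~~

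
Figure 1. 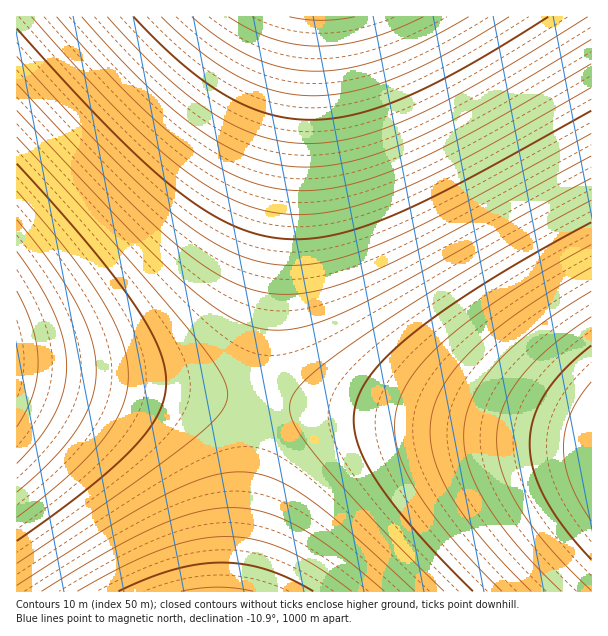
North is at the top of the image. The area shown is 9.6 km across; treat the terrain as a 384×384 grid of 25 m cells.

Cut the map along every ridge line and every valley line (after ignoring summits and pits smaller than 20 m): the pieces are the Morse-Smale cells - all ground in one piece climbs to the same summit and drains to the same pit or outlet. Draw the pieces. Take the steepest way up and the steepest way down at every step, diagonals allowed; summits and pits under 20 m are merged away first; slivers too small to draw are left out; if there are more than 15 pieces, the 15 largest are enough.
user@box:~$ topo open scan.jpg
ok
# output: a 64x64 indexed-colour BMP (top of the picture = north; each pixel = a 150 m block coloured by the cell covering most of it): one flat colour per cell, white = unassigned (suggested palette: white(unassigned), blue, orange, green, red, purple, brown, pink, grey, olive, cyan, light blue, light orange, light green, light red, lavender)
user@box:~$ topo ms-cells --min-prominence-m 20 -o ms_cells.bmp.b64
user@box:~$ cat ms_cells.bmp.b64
<image width="64" height="64" href="data:image/bmp;base64,Qk12CAAAAAAAAHYAAAAoAAAAQAAAAEAAAAABAAQAAAAAAAAIAAATCwAAEwsAABAAAAAAAAAA////ALR3HwAOf/8ALKAsACgn1gC9Z5QAS1aMAMJ34wB/f38AIr28AM++FwDox64AeLv/AIrfmACWmP8A1bDFAERERERERERERERERDMzMzMzMzMzMzMzMzMzMzMzMzMzREREREREREREREREQzMzMzMzMzMzMzMzMzMzMzMzMzNERERERERERERERERDMzMzMzMzMzMzMzMzMzMzMzMzM0REREREREREREREREMzMzMzMzMzMzMzMzMzMzMzMzMzREREREREREREREREQzMzMzMzMzMzMzMzMzMzMzMzMzNERERERERERERERERDMzMzMzMzMzMzMzMzMzMzMzMzM0REREREREREREREREMzMzMzMzMzMzMzMzMzMzMzMzMzREREREREREREREREQzMzMzMzMzMzMzMzMzMzMzMzMzNERERERERERERERERDMzMzMzMzMzMzMzMzMzMzMzMzM0REREREREREREREREMzMzMzMzMzMzMzMzMzMzMzMzMzRERERERERERERERERDMzMzMzMzMzMzMzMzMzMzMzMzNEREREREREREREREREMzMzMzMzMzMzMzMzMzMzMzMzM0REREREREREREREREQzMzMzMzMzMzMzMzMzMzMzMzMzRERERERERERERERERDMzMzMzMzMzMzMzMzMzMzMzMzNEREREREREREREREREMzMzMzMzMzMzMzMzMzMzMzMzM0REREREREREREREREQzMzMzMzMzMzMzMzMzMzMzMzMzRERERERERERERERERDMzMzMzMzMzMzMzMzMzMzMzMzNEREREREREREREREREMzMzMzMzMzMzMzMzMzMzMxEREURERERERERERERERERDMzMzMzMzMzMzMzERERERERERREREREREREREREREREMzMzMzMzMxERERERERERERERFEREREREREREREREREQzMzMREREREREREREREREREREURERERERERERERERCIhERERERERERERERERERERERERREREREREREQiIiIiIiERERERERERERERERERERERERFEREREIiIiIiIiIiIiIRERERERERERERERERERERERESIiIiIiIiIiIiIiIiIhERERERERERERERERERERERERIiIiIiIiIiIiIiIiIiEREREREREREREREREREREREREiIiIiIiIiIiIiIiIiIhERERERERERERERERERERERESIiIiIiIiIiIiIiIiIiERERERERERERERERERERERERIiIiIiIiIiIiIiIiIiIREREREREREREREREREREREREiIiIiIiIiIiIiIiIiIhERERERERERERERERERERERESIiIiIiIiIiIiIiIiIiERERERERERERERERERERERERIiIiIiIiIiIiIiIiIiIREREREREREREREREREREREREiIiIiIiIiIiIiIiIiIhERERERERERERERERERERERESIiIiIiIiIiIiIiIiIiERERERERERERERERERERERERIiIiIiIiIiIiIiIiIiIREREREREREREREREREREREREiIiIiIiIiIiIiIiIiIiERERERERERERERERERERERESIiIiIiIiIiIiIiIiIiIRERERERERERERERERERERERIiIiIiIiIiIiIiIiIiIhEREREREREREREREREREREREiIiIiIiIiIiIiIiIiIiERERERERERERERERERERERESIiIiIiIiIiIiIiIiIiIRERERERERERERERERERERERIiIiIiIiIiIiIiIiIiIhEREREREREREREREREREREREiIiIiIiIiIiIiIiIiIiERERERERERERERERERERERESIiIiIiIiIiIiIiIiIiIRERERERERERERERERERERERIiIiIiIiIiIiIiIiIiIiEREREREREREREREREREREREiIiIiIiIiIiIiIiIiIiIRERERERERERERERERERERESIiIiIiIiIiIiIiIiIiIhERERERERERERERERERERERIiIiIiIiIiIiIiIiIiIiEREREREREREREREREREREREiIiIiIiIiIiIiIiIiIiIRERERERERERERERERERERESIiIiIiIiIiIiIiIiIiIhERERERERERERERERERERERIiIiIiIiIiIiIiIiIiIiEREREREREREREREREREREREiIiIiIiIiIiIiIiIiIiIRERERERERERERERERERERESIiIiIiIiIiIiIiIiIiIiERERERERERERERERERERERIiIiIiIiIiIiIiIiIiIiIREREREREREREREREREREREiIiIiIiIiIiIiIiIiIiIhERERERERERERERERERERESIiIiIiIiIiIiIiIiIiIiERERERERERERERERERERERIiIiIiIiIiIiIiIiIiIiIREREREREREREREREREREREiIiIiIiIiIiIiIiIiIiIhERERERERERERERERERERESIiIiIiIiIiIiIiIiIiIiERERERERERERERERERERERIiIiIiIiIiIiIiIiIiIiIREREREREREREREREREREREiIiIiIiIiIiIiIiIiIiIhERERERERERERERERERERESIiIiIiIiIiIiIiIiIiIiIRERERERERERERERERERERIiIiIiIiIiIiIiIiIiIiIhEREREREREREREREREREREiIiIiIiIiIiIiIiIiIiIiERERERERERERERERERERESIiIiIiIiIiIiIiIiIiIiIRERERERERERERERERERER"/>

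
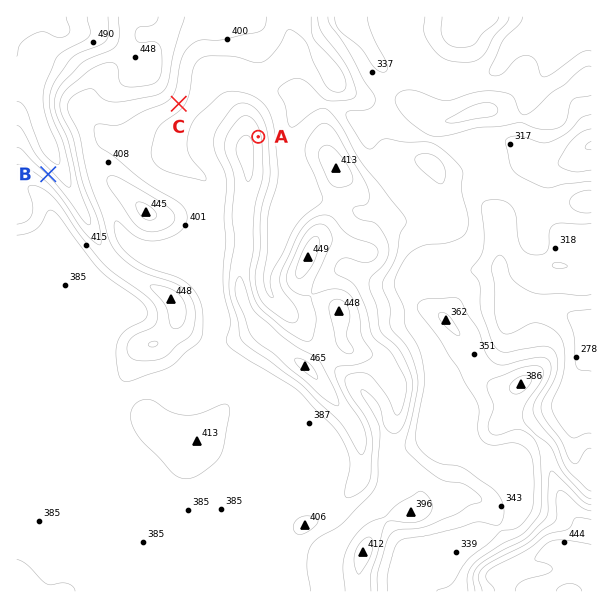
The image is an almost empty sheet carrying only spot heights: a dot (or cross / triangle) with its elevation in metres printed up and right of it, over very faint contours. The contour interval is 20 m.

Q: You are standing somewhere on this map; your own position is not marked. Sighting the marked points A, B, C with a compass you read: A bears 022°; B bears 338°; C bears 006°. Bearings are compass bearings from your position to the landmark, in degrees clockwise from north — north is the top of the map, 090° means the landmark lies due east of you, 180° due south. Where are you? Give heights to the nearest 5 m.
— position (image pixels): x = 146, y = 415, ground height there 405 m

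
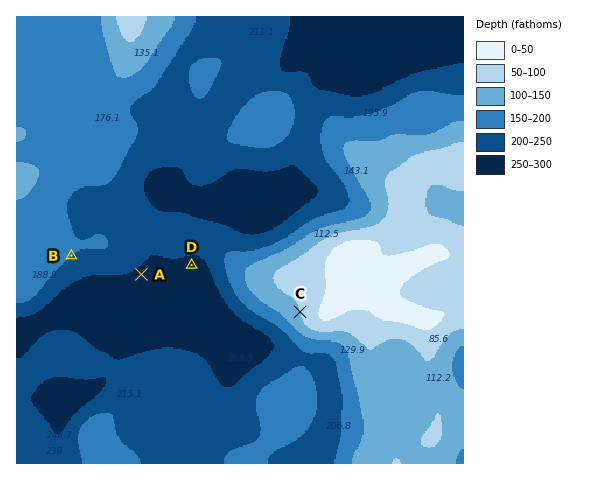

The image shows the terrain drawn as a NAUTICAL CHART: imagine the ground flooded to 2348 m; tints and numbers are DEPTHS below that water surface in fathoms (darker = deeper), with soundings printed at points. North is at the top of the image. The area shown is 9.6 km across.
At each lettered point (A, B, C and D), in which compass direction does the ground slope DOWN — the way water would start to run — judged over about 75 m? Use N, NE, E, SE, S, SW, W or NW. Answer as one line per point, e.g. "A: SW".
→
A: SE
B: SE
C: W
D: S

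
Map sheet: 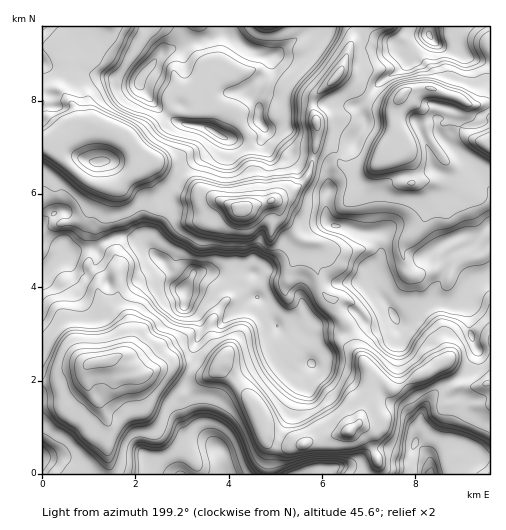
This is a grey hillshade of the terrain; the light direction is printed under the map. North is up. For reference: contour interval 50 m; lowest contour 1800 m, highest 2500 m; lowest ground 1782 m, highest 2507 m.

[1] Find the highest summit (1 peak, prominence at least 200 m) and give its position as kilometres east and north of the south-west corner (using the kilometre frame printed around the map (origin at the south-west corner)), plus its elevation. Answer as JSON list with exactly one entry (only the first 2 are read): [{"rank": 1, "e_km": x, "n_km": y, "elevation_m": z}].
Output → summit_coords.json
[{"rank": 1, "e_km": 2.09, "n_km": 8.44, "elevation_m": 2507}]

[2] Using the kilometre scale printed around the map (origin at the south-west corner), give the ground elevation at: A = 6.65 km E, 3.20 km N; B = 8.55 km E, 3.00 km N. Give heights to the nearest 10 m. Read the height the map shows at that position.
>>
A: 2170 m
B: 2140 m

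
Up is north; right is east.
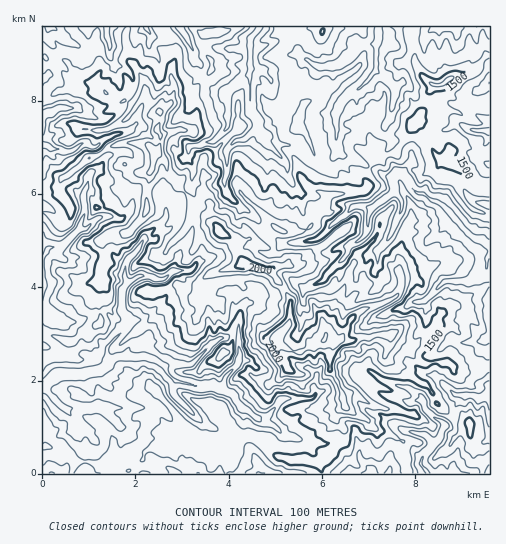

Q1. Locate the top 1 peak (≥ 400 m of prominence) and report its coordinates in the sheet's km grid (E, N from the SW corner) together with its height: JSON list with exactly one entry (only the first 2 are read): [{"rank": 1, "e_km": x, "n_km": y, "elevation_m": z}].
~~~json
[{"rank": 1, "e_km": 6.04, "n_km": 2.86, "elevation_m": 2207}]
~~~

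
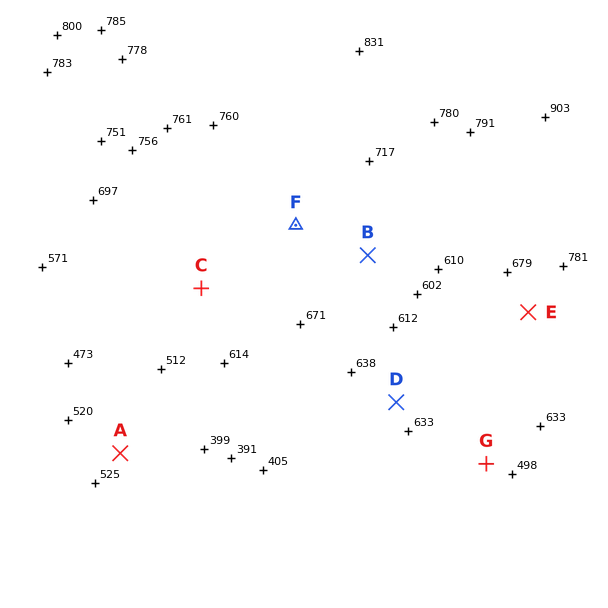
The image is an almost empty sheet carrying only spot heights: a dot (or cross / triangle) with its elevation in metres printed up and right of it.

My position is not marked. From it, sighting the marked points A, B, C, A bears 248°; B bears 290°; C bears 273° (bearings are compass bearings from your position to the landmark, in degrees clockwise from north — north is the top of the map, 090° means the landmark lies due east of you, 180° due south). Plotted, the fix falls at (495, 302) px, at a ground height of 650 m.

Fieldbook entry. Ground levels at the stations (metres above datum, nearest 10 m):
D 630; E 700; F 710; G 540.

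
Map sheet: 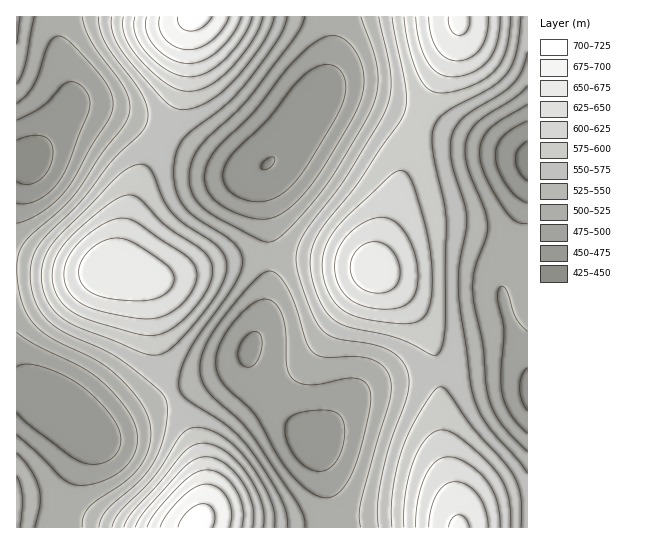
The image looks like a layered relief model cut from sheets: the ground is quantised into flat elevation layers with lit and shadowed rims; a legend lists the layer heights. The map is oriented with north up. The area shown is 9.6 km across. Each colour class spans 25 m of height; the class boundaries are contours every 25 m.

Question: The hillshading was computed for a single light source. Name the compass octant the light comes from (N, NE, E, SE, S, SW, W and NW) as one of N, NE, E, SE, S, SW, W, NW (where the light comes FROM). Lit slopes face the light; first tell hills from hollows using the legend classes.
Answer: W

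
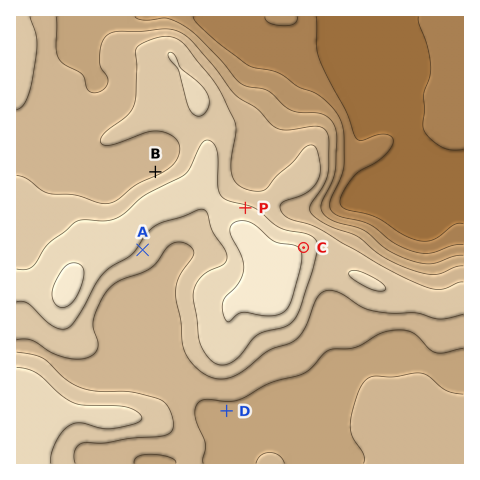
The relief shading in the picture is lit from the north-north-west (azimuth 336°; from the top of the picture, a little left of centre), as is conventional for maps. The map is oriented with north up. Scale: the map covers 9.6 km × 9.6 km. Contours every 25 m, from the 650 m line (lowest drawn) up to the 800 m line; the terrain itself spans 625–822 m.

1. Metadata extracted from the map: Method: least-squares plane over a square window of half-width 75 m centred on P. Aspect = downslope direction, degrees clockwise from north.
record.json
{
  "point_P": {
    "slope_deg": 4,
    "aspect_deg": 13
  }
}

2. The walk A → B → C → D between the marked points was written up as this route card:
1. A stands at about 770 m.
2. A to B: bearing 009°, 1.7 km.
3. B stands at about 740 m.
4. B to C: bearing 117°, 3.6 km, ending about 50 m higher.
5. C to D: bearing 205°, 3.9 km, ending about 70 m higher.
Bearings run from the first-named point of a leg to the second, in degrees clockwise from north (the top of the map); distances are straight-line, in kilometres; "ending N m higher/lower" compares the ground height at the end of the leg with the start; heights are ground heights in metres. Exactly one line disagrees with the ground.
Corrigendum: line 5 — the sense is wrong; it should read lower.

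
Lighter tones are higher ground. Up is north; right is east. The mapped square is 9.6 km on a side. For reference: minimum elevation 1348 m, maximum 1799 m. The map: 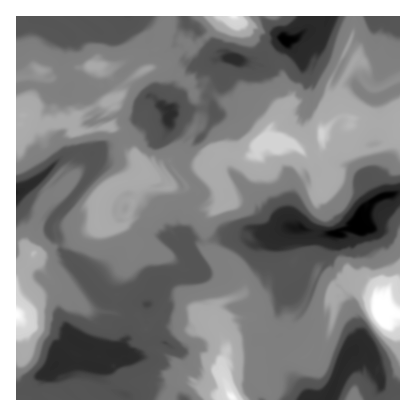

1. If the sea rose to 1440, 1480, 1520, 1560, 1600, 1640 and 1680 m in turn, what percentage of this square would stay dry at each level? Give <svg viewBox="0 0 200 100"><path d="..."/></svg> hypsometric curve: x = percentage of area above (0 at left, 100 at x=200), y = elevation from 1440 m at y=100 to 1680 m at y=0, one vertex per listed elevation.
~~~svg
<svg viewBox="0 0 200 100"><path d="M182 100l-5-17-48-16-14-17-64-17-15-16-28-17"/></svg>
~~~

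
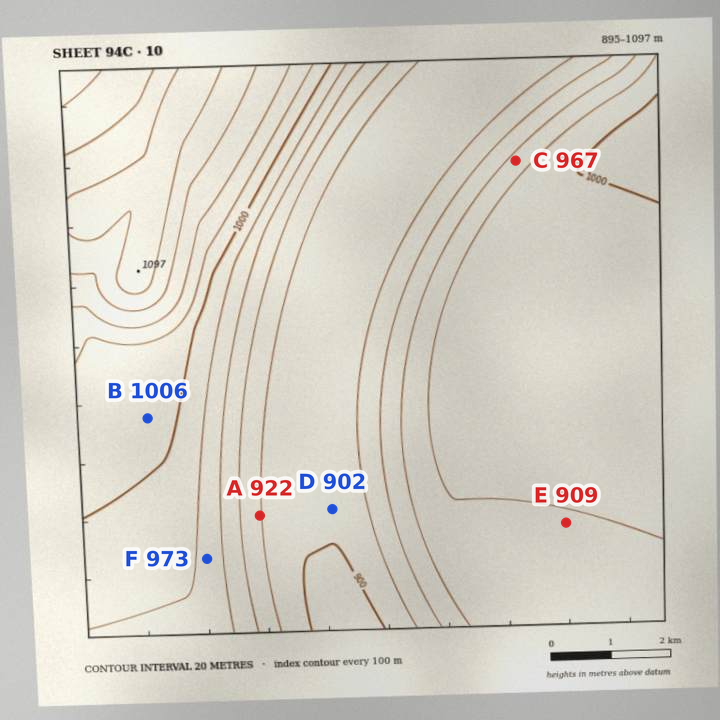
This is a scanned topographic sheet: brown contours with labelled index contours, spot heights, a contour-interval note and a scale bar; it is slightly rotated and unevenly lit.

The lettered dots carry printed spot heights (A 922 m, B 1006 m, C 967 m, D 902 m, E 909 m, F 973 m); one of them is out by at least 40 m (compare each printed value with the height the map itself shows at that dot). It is E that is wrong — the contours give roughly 979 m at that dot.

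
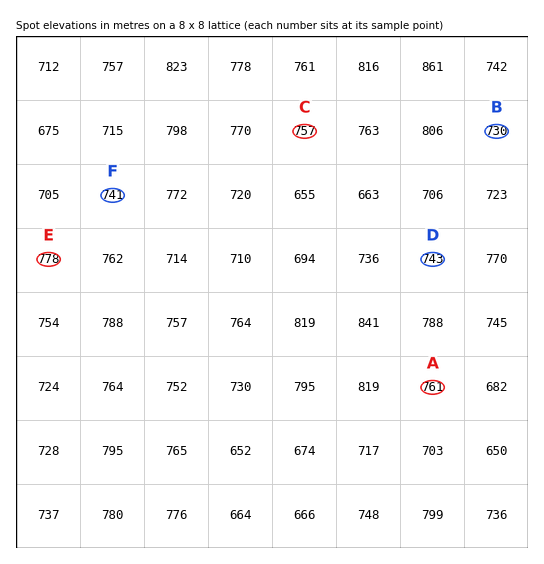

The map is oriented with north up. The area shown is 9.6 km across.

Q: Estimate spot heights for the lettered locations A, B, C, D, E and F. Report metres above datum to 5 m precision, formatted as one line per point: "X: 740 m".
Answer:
A: 760 m
B: 730 m
C: 755 m
D: 745 m
E: 780 m
F: 740 m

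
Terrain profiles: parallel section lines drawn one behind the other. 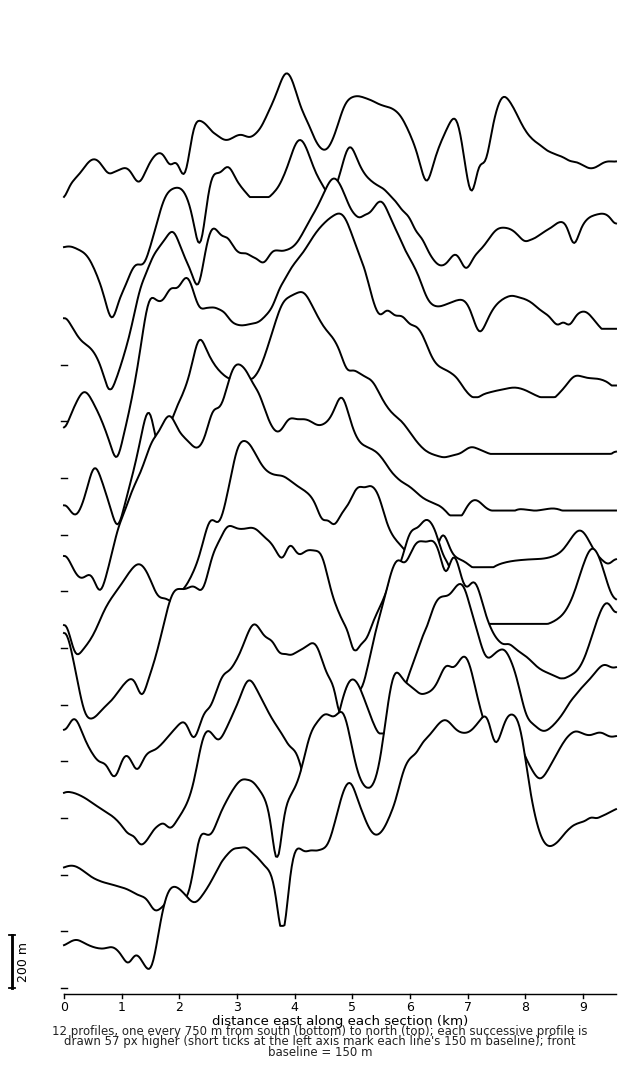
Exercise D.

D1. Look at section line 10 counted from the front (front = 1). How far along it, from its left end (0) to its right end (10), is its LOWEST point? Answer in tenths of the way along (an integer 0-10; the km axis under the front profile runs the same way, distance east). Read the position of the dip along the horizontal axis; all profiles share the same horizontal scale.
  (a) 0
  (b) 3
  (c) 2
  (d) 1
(d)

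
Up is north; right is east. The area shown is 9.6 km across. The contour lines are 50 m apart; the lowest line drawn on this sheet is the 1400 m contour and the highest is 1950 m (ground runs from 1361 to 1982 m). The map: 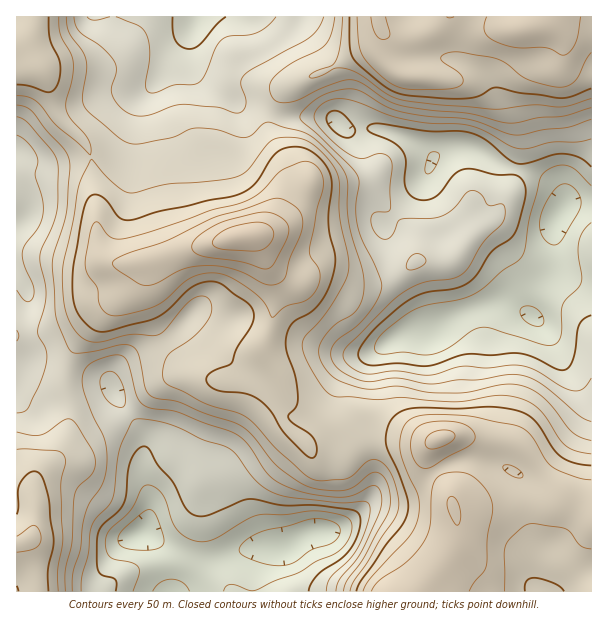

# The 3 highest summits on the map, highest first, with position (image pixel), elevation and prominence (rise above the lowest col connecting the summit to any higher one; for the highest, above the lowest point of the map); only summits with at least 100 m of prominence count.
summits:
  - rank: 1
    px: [248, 236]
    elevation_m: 1982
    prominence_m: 621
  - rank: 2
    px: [441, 438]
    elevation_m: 1917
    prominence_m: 186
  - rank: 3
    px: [30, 539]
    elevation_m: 1812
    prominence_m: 177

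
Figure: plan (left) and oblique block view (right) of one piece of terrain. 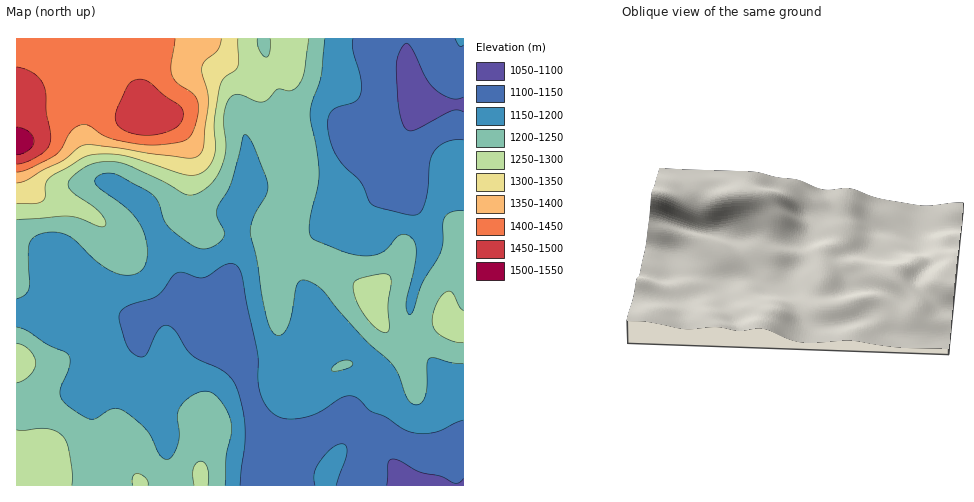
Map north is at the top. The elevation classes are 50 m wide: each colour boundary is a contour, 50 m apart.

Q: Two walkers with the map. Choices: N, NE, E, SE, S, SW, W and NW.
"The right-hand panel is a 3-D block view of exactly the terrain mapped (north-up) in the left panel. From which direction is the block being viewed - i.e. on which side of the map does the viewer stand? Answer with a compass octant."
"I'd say S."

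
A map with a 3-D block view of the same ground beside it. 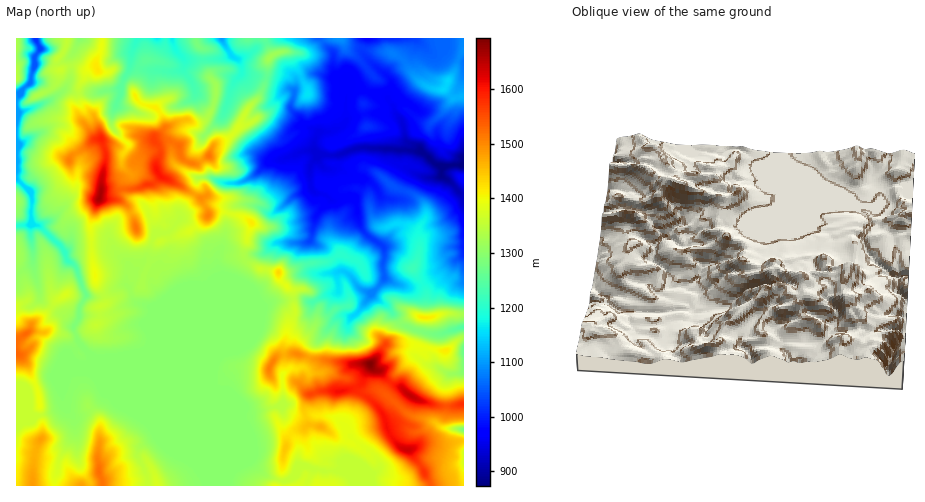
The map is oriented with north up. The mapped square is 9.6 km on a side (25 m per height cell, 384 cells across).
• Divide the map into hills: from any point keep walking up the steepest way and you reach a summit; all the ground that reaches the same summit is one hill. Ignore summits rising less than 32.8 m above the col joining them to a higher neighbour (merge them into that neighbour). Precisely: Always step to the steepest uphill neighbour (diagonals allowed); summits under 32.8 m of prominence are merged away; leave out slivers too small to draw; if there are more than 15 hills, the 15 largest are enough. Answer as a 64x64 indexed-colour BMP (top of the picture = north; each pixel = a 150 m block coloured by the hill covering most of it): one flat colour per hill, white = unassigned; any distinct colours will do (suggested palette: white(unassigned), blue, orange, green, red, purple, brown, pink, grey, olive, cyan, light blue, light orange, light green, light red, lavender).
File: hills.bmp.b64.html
<image width="64" height="64" href="data:image/bmp;base64,Qk12CAAAAAAAAHYAAAAoAAAAQAAAAEAAAAABAAQAAAAAAAAIAAATCwAAEwsAABAAAAAAAAAA////ALR3HwAOf/8ALKAsACgn1gC9Z5QAS1aMAMJ34wB/f38AIr28AM++FwDox64AeLv/AIrfmACWmP8A1bDFAMzMxVVVVVVVVVVVVVVRERERERERERERERERERERERERzMzMVVVVVVVVVVVVVVEREREREREREREREREZmRERERHMzMxVVVVVVVVVVVVVEREREREREREREREREZmZkREREczMzFVVVVVVVVVVVVURERERERERERERERERmZmZkRGZzMzMxVVVVVVVVVVVURERERERERERERERERmZmZmZmZnMzMzFVVVVVVVVVVURERERERERERERERERmZmZmZmZmczMzMxVVVVVVVVVUREREREREREREREREZmZmZmZmZmZzMzMzFVVVVVVVVURERERERERERERERERmZmZmZmZmZnMzMzMVVVVVVVVURERERERERERERERERmZmZmZmZmREczMzMxVVVVVVVUREREREREREREREREREZmZmZmZkAERMzM8zDNVVVVVURERERERERERERERERERmZmZmQAAAREzMzMzMzVVVVUREREREREUREREEREREREZmZmQAAAAETMzMzMzM1VVURERERERFEREREQRERERERmZkAAAAAARMzMzMzMzNVUREREREURERERERBEREREREZkQAAAAAREzMzMzMzNVURERERFEREREREREERERERERERAAAAABETMzMzMzM1UREREUREREREREREQREREREREREQAAAAARMzMzMzM1URERFERERERERERERBEREREREREREAAAAREzMzMzMzUREUREREREREREREREERERERERERERAAERETMzMzMzMiIkREREREREREREREQRERERERERERERERERMzMzMzMiIiIiJ0RERERERERERBEREREREREREREREREzMzMzMiIiIiInd3REREREREREQRERERERERERERERETMzMzMyIiIiIiJ3d3RERERERERBERERERERERERERERMzMzMyIiIiIiIid3d3dEREREREQRERERERERERu7u7EzMzMzMiIiIiIhInd3d3dEREREREQREREREREbu7u7uzMzMzMyIiIiIiEiJ3d3d3dEREREFBEREREREbu7u7u7MzMzMzIiIiIiIRIid3d3d3d0REEREREREREbu7u7u7szMzMzMyIiIiEREiInd3d3d3d3ERFxEREREbu7u7u7uzMzMzMzIiIiEREiIiJ3d3d3d3d3d3dxEREbu7u7u7u7MzMzMzIiIiIRESIiIip3d3d3d3d3d3cRERG7uxu7u7szMzMzMiIiIgERIiIiIqqnd3d3d3d3dxERERERERu7uzMzMzMyIiIiAREiIiIiKqd3d3d3d3d3EREREREREbu7MzMzMyIiIiIAEiIiIiIqqnd3d3d3d3cRERERERERG7szMzMyIiIiIAAiIiIiIiqqp3d3d3d3dxERERERERERGzMzMzIiIiIAAAIiIiIiKqqqqnd3d3dxERERERERERERMzMzIiIiIgAAAiIiIiIqqqqqp3d3cREREREREREREREzMzIiIiIgAAAAIiIiIiKqqqqqqqoRERERERERERERETMzIiIiIiAAAACIIiIiIqqqqqqqqhERERERERERERERACIiIiIiIgAAAIiCIiIiqqqqqqqqoREREREREREREREAIiIiIiIiIAAIiIIiIiKqqqqqqqqhEREREREREREREQAiIiIiIiIiIAiIiCIiIiqqoiqqqqoRERERERERERERACIiIiIiIiIiiIiIIiIiIiIiIiqqqqEREREREREREREAIiIiIiIiIoiIiIiCIiIiIiIiIqqqEREREREREREREQAiIiIiIiIoiIiIiIgiIiIiIiIiIhEREREREREREREQIiIiIiIiIiKIiIiIiCIiIiIiIiIiEREREREREREREQAiIiIiIiIiIoiIiIiCIiIiIiIiIiIREREREREREREQACIiIiIiIiIoiIiIgiIiIiIiIiIiIhERERERERERERAAIiIiIiIiIiiIiIgiIiIiIiIiIiIiIREREREREREWZmYiIiIiIiIiKIiIiCIiIiIiIiIiIiIhEREREREREWZmZiIiIiIiIiIiiIiIIiIiIiIiIiIiIiER7u7u7u5mZmZmIiIiIiIiIiiIiIiCIiIiIiIiIiIiIRHu7u7u7mZmZmYiIiIiIiIiiIiIiIIigiIiIiIiIiIhHu7u7u7mZmZmZiIiIiIiIiKIiIiIiIiIIiIiIiIiIRERHu7u7uZmZmZmIiIiIiIiIoiIiIiIiIiCIiIiIiIhEREe7u7u5mZmZmYSIiIiIiIiiIIiKIiIiIgiIiIiIhERER7u7u4RZmZmZhERIiIiIiIiIiIiIoiIgSIiIiIhERERHu7u7hFmZmZmERESIiIiIiIiIiIiKIERIiIiIiIREREe7u7mZmZmZmYBERIi///yIiIiIiIiERESIiIiIhERER7uERZmZmZmZgARIi/////yIiIiIiERERIiIiLdEREREREREWZmZmZmACIiIv////8iIiIiIRERESIt3d3RER0REREWZmZmZmYAIiIi/////yIRERIRERER3d3d3d3d0REREWZmZmZmZgACIiL/////ERERERERERHd3d3d3d3REREWZmZmZmZmAAIiIv////8RERERAAAAER3d3d3d3dEREWZmZmZmZmYAAiIiL/////ERERAAAAAREd3d3d3d0RERZmZmZmZmZgACIiIv////8RERAAAAABEREd3d3d0RERFmZmZmZmZm"/>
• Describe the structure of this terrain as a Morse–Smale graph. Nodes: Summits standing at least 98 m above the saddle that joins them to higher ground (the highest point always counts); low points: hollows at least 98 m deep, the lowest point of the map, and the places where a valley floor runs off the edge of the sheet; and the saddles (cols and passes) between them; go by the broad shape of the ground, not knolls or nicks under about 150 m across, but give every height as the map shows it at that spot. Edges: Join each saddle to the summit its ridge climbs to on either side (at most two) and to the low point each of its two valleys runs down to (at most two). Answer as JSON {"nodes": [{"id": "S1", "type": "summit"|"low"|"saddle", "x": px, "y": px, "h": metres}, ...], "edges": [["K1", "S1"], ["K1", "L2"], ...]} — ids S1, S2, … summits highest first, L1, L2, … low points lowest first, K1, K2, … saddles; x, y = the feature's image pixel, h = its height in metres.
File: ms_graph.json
{"nodes": [
{"id": "S1", "type": "summit", "x": 370, "y": 364, "h": 1694},
{"id": "S2", "type": "summit", "x": 99, "y": 198, "h": 1669},
{"id": "S3", "type": "summit", "x": 17, "y": 354, "h": 1532},
{"id": "S4", "type": "summit", "x": 98, "y": 471, "h": 1524},
{"id": "S5", "type": "summit", "x": 17, "y": 78, "h": 1348},
{"id": "S6", "type": "summit", "x": 447, "y": 82, "h": 1150},
{"id": "L1", "type": "low", "x": 462, "y": 165, "h": 873},
{"id": "L2", "type": "low", "x": 35, "y": 40, "h": 1016},
{"id": "L3", "type": "low", "x": 222, "y": 39, "h": 1100},
{"id": "L4", "type": "low", "x": 463, "y": 429, "h": 1280},
{"id": "K1", "type": "saddle", "x": 431, "y": 484, "h": 1541},
{"id": "K2", "type": "saddle", "x": 38, "y": 418, "h": 1358},
{"id": "K3", "type": "saddle", "x": 168, "y": 238, "h": 1356},
{"id": "K4", "type": "saddle", "x": 63, "y": 50, "h": 1352},
{"id": "K5", "type": "saddle", "x": 276, "y": 407, "h": 1347},
{"id": "K6", "type": "saddle", "x": 246, "y": 260, "h": 1331},
{"id": "K7", "type": "saddle", "x": 214, "y": 103, "h": 1320},
{"id": "K8", "type": "saddle", "x": 75, "y": 334, "h": 1299},
{"id": "K9", "type": "saddle", "x": 123, "y": 84, "h": 1252},
{"id": "K10", "type": "saddle", "x": 266, "y": 42, "h": 1251},
{"id": "K11", "type": "saddle", "x": 25, "y": 86, "h": 1084},
{"id": "K12", "type": "saddle", "x": 360, "y": 50, "h": 1022}],
"edges": [["K1", "S1"], ["K1", "L1"], ["K1", "L4"], ["K2", "S3"], ["K2", "S4"], ["K2", "L2"], ["K3", "S2"], ["K3", "L1"], ["K3", "L2"], ["K4", "S2"], ["K4", "L1"], ["K4", "L2"], ["K5", "S1"], ["K5", "L1"], ["K5", "L2"], ["K6", "S1"], ["K6", "S2"], ["K6", "L1"], ["K6", "L2"], ["K7", "S1"], ["K7", "S2"], ["K7", "L3"], ["K8", "S2"], ["K8", "S3"], ["K8", "L2"], ["K9", "S2"], ["K9", "L1"], ["K9", "L3"], ["K10", "S1"], ["K10", "L1"], ["K10", "L3"], ["K11", "S2"], ["K11", "S5"], ["K11", "L2"], ["K12", "S1"], ["K12", "S6"], ["K12", "L1"]]}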